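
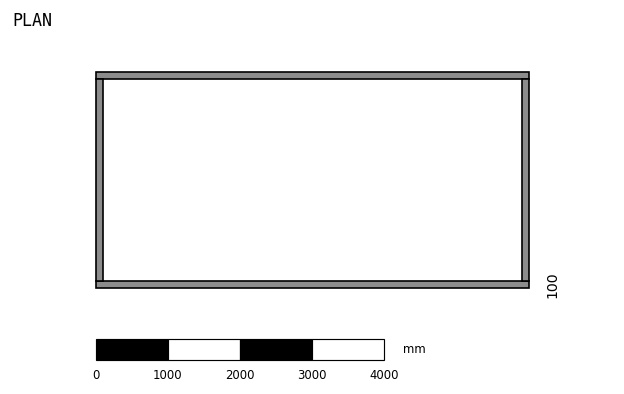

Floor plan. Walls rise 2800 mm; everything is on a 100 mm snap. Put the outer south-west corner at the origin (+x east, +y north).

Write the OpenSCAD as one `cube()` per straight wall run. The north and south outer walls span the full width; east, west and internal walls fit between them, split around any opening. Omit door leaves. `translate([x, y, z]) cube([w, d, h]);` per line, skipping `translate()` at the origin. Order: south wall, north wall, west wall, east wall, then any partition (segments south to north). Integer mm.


cube([6000, 100, 2800]);
translate([0, 2900, 0]) cube([6000, 100, 2800]);
translate([0, 100, 0]) cube([100, 2800, 2800]);
translate([5900, 100, 0]) cube([100, 2800, 2800]);


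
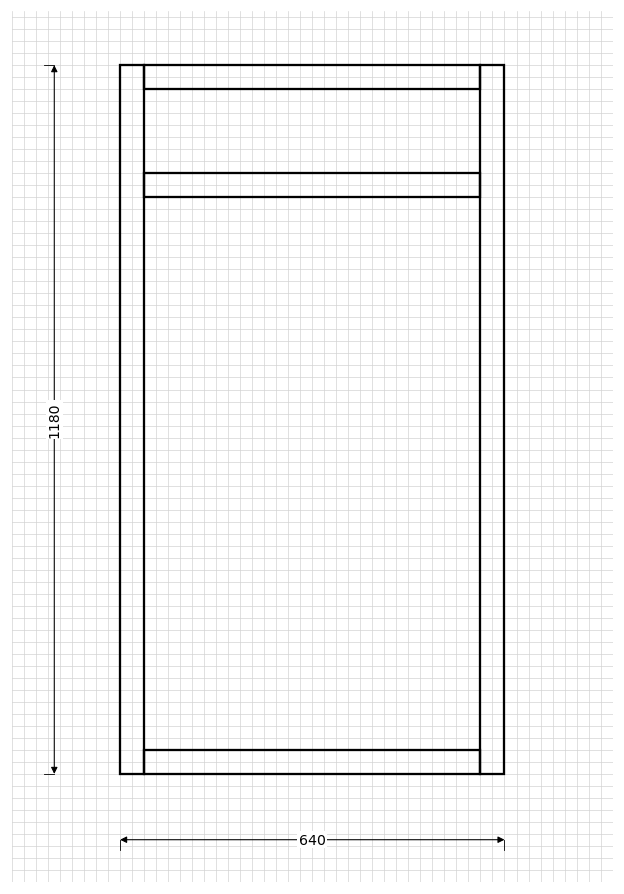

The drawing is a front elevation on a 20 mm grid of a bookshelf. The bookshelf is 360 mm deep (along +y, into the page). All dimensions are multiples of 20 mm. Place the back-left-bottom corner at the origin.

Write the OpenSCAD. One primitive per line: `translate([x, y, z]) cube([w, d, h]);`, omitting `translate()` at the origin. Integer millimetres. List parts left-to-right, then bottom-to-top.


cube([40, 360, 1180]);
translate([40, 0, 0]) cube([560, 360, 40]);
translate([40, 0, 960]) cube([560, 360, 40]);
translate([40, 0, 1140]) cube([560, 360, 40]);
translate([600, 0, 0]) cube([40, 360, 1180]);


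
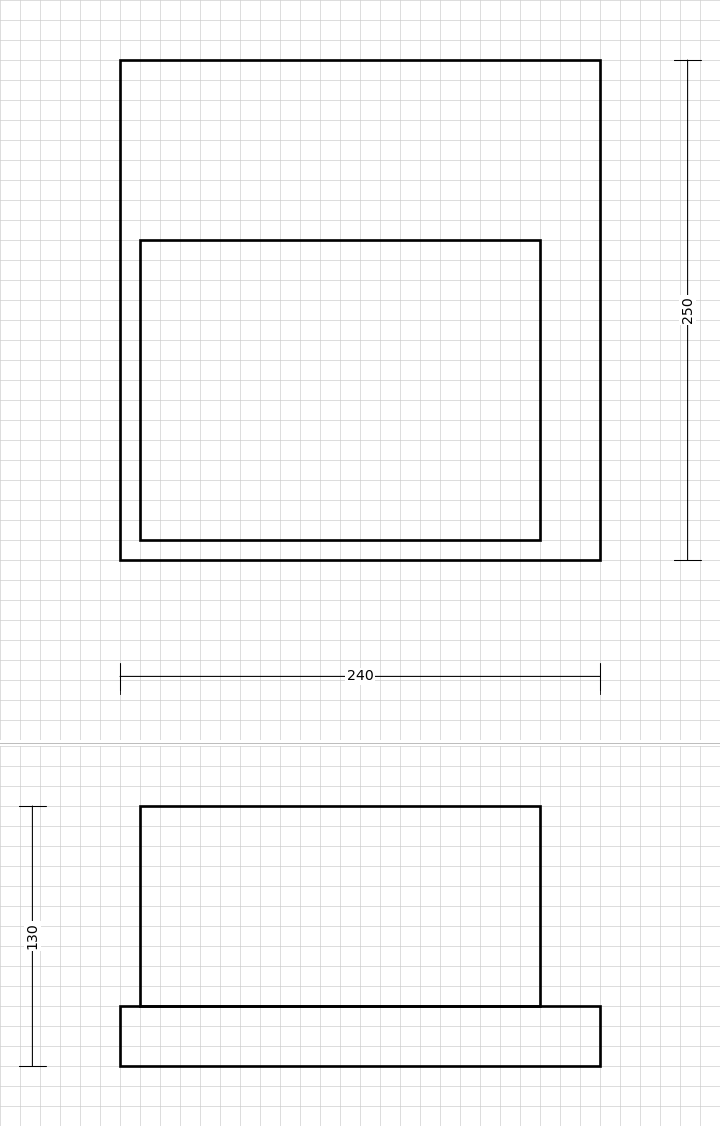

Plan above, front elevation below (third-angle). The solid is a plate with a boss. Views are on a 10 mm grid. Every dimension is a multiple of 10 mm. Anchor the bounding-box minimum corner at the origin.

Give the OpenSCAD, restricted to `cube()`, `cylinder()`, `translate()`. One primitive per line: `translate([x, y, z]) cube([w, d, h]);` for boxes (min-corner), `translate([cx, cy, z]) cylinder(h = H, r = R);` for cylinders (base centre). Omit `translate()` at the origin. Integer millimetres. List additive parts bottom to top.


cube([240, 250, 30]);
translate([10, 10, 30]) cube([200, 150, 100]);


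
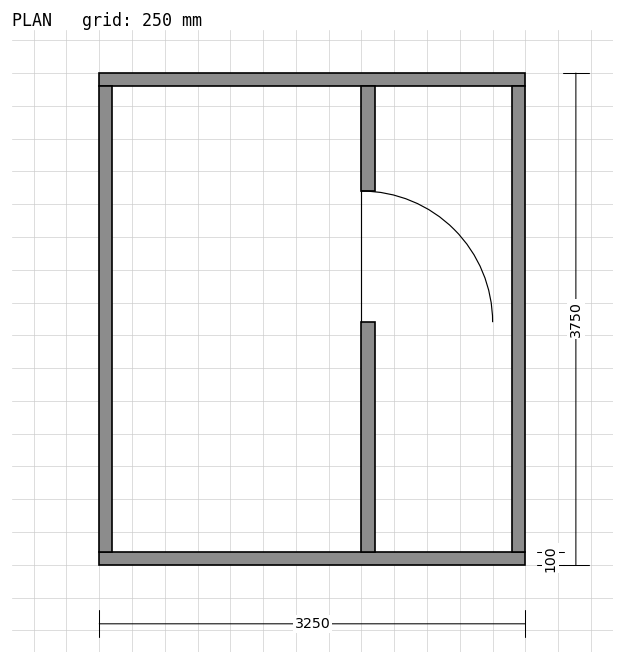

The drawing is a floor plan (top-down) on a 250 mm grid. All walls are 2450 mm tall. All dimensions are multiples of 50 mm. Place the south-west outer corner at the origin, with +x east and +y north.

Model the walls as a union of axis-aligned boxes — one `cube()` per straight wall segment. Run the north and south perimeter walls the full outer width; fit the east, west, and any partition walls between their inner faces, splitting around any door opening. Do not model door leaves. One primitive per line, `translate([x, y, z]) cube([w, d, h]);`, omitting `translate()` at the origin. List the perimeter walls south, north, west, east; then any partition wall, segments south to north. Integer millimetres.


cube([3250, 100, 2450]);
translate([0, 3650, 0]) cube([3250, 100, 2450]);
translate([0, 100, 0]) cube([100, 3550, 2450]);
translate([3150, 100, 0]) cube([100, 3550, 2450]);
translate([2000, 100, 0]) cube([100, 1750, 2450]);
translate([2000, 2850, 0]) cube([100, 800, 2450]);


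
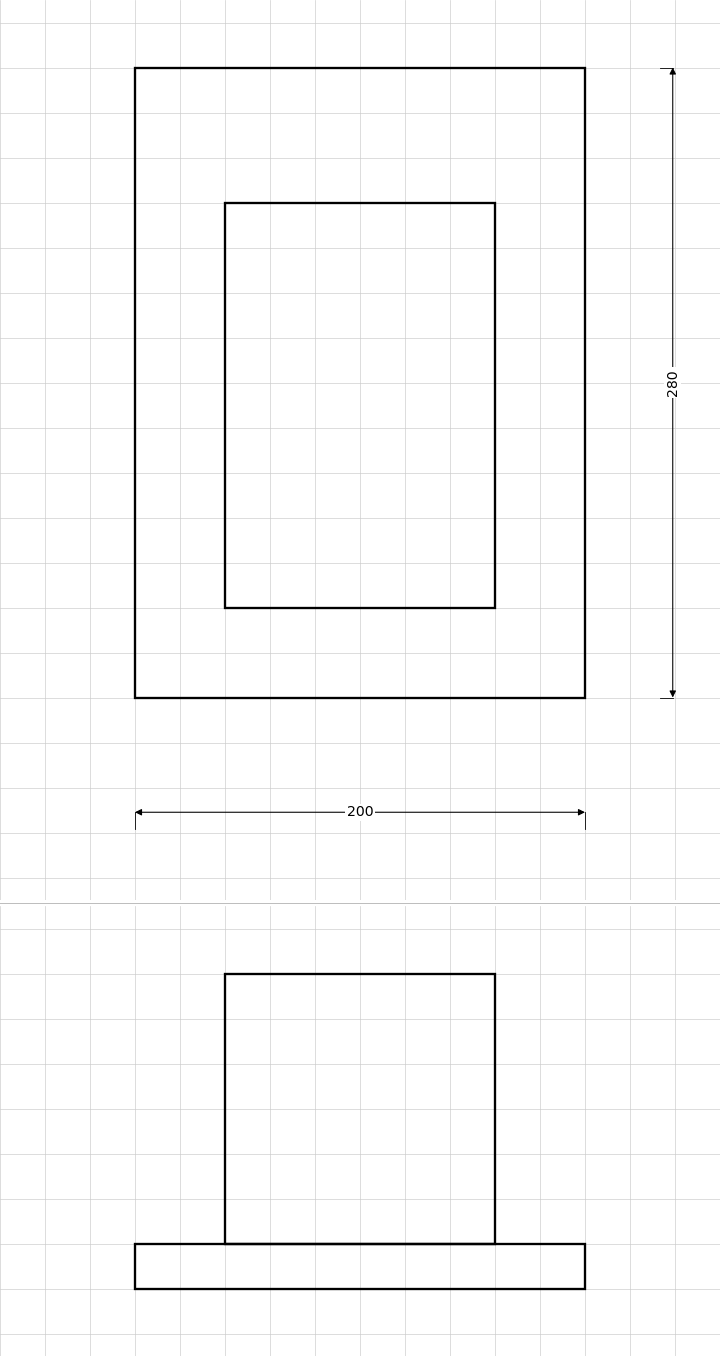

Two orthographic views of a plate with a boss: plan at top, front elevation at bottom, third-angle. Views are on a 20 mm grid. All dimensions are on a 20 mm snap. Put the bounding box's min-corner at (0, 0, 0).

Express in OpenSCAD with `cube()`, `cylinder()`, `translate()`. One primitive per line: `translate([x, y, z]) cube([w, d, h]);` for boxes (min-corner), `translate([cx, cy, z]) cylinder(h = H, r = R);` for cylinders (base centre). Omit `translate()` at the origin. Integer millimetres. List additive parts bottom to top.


cube([200, 280, 20]);
translate([40, 40, 20]) cube([120, 180, 120]);


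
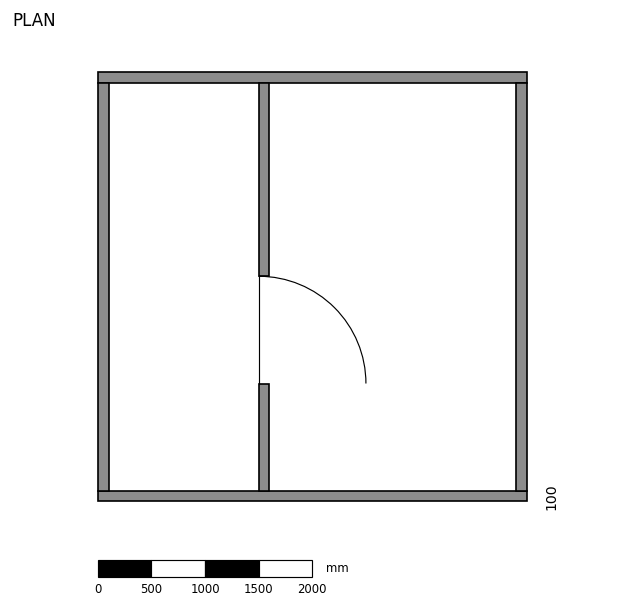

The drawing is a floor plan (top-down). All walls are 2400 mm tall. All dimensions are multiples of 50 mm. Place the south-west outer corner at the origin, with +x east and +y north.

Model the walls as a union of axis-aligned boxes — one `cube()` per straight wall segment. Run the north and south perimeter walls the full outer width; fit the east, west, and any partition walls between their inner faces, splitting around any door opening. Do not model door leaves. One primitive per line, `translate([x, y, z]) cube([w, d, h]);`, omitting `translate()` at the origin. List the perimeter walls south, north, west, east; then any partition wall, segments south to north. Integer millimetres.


cube([4000, 100, 2400]);
translate([0, 3900, 0]) cube([4000, 100, 2400]);
translate([0, 100, 0]) cube([100, 3800, 2400]);
translate([3900, 100, 0]) cube([100, 3800, 2400]);
translate([1500, 100, 0]) cube([100, 1000, 2400]);
translate([1500, 2100, 0]) cube([100, 1800, 2400]);


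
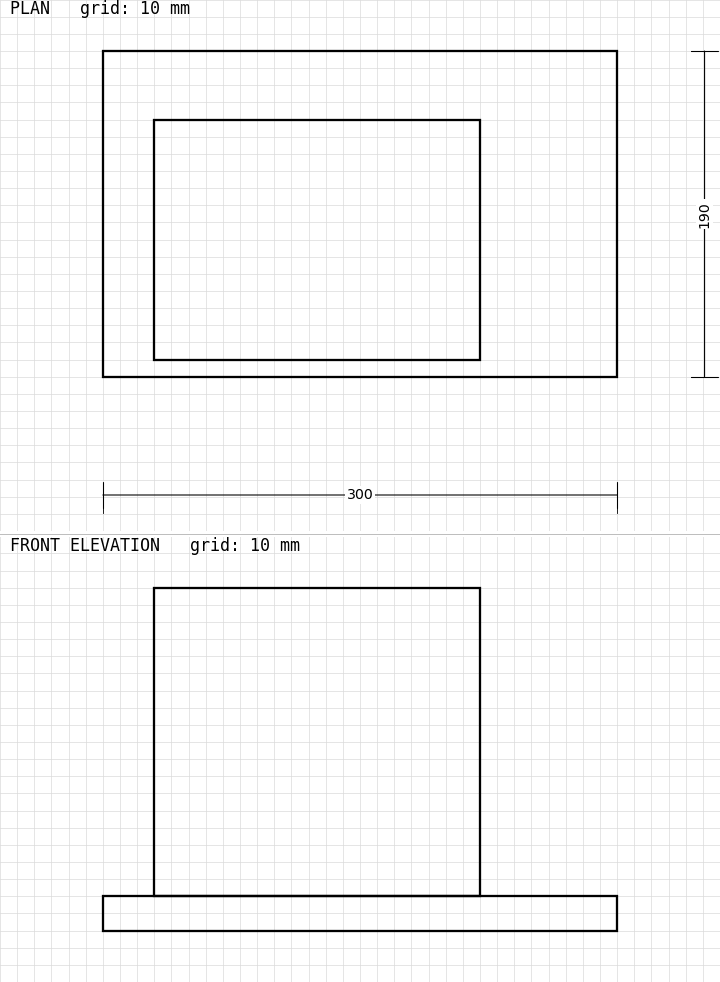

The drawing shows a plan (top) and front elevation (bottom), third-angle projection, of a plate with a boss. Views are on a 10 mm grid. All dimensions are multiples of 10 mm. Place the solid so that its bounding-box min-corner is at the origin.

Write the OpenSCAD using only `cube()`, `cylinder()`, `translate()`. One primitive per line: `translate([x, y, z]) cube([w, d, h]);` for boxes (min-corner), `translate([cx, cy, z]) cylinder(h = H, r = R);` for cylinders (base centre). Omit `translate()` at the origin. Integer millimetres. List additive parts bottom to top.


cube([300, 190, 20]);
translate([30, 10, 20]) cube([190, 140, 180]);


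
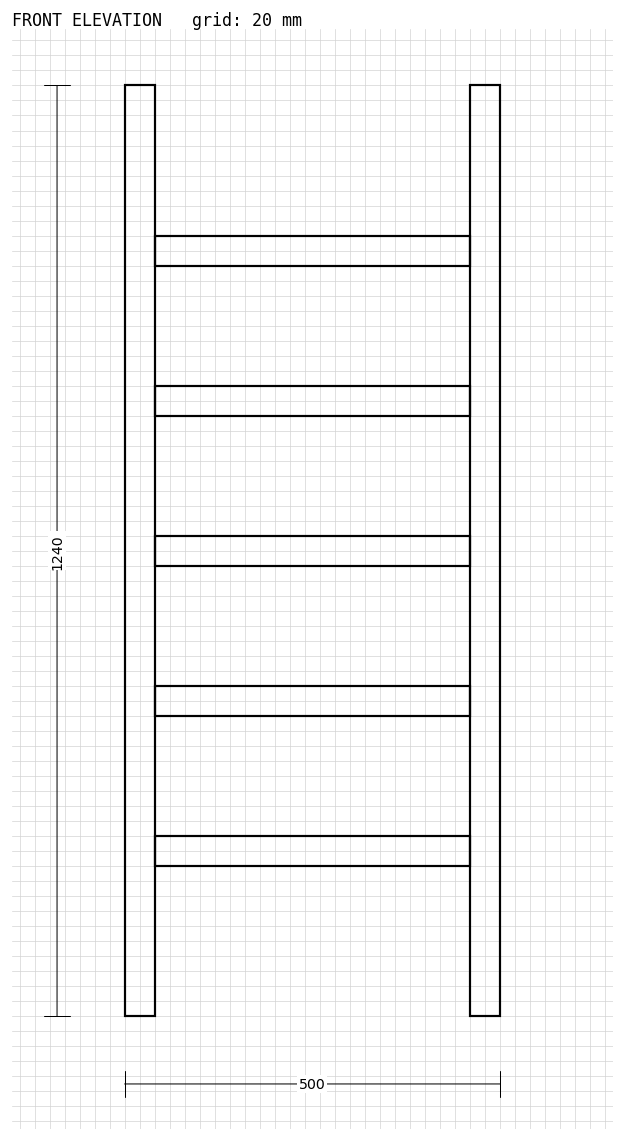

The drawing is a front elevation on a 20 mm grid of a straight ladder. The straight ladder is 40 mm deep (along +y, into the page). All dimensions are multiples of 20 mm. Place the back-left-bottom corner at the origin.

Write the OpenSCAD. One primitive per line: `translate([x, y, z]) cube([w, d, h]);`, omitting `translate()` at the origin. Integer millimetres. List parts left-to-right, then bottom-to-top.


cube([40, 40, 1240]);
translate([40, 0, 200]) cube([420, 40, 40]);
translate([40, 0, 400]) cube([420, 40, 40]);
translate([40, 0, 600]) cube([420, 40, 40]);
translate([40, 0, 800]) cube([420, 40, 40]);
translate([40, 0, 1000]) cube([420, 40, 40]);
translate([460, 0, 0]) cube([40, 40, 1240]);


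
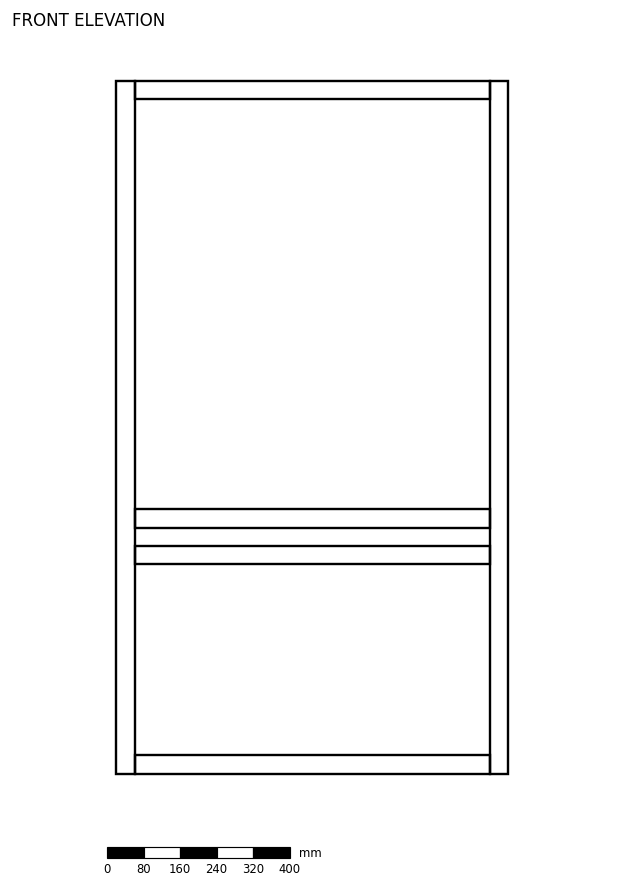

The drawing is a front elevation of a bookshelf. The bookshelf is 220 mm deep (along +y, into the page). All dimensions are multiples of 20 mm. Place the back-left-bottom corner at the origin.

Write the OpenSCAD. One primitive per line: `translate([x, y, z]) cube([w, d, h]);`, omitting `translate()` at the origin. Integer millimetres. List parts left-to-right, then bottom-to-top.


cube([40, 220, 1520]);
translate([40, 0, 0]) cube([780, 220, 40]);
translate([40, 0, 460]) cube([780, 220, 40]);
translate([40, 0, 540]) cube([780, 220, 40]);
translate([40, 0, 1480]) cube([780, 220, 40]);
translate([820, 0, 0]) cube([40, 220, 1520]);


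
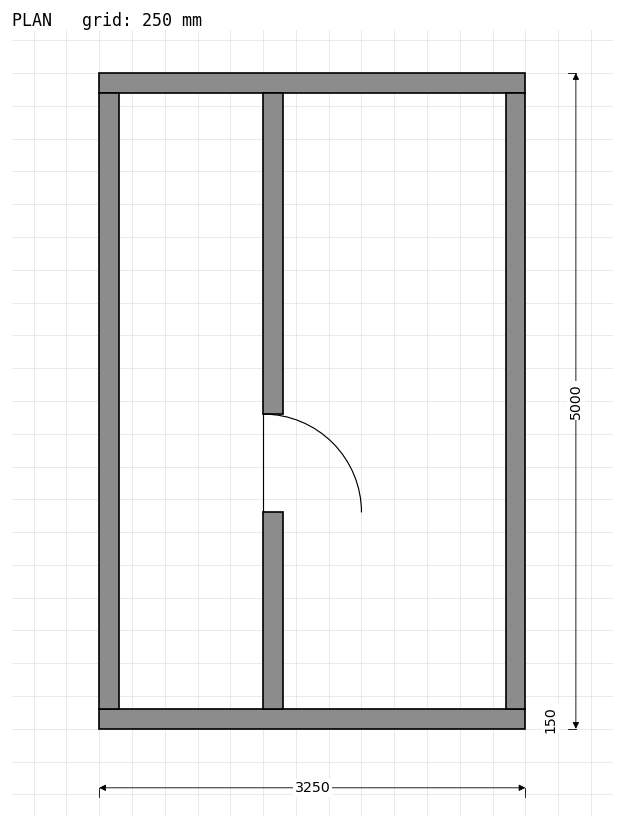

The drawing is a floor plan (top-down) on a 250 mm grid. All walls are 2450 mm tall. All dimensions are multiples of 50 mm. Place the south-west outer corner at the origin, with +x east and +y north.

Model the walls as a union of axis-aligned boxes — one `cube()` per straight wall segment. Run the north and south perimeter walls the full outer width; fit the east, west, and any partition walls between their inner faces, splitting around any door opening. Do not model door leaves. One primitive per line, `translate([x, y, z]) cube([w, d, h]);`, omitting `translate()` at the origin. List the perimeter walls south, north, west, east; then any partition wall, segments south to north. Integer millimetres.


cube([3250, 150, 2450]);
translate([0, 4850, 0]) cube([3250, 150, 2450]);
translate([0, 150, 0]) cube([150, 4700, 2450]);
translate([3100, 150, 0]) cube([150, 4700, 2450]);
translate([1250, 150, 0]) cube([150, 1500, 2450]);
translate([1250, 2400, 0]) cube([150, 2450, 2450]);


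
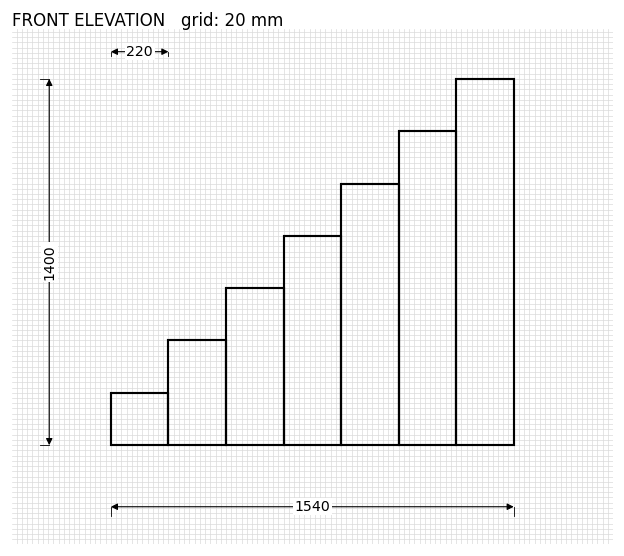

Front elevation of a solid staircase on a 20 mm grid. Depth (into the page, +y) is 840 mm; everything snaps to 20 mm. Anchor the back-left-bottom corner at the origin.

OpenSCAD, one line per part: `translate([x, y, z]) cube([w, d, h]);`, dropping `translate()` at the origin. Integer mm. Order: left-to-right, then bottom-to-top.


cube([220, 840, 200]);
translate([220, 0, 0]) cube([220, 840, 400]);
translate([440, 0, 0]) cube([220, 840, 600]);
translate([660, 0, 0]) cube([220, 840, 800]);
translate([880, 0, 0]) cube([220, 840, 1000]);
translate([1100, 0, 0]) cube([220, 840, 1200]);
translate([1320, 0, 0]) cube([220, 840, 1400]);


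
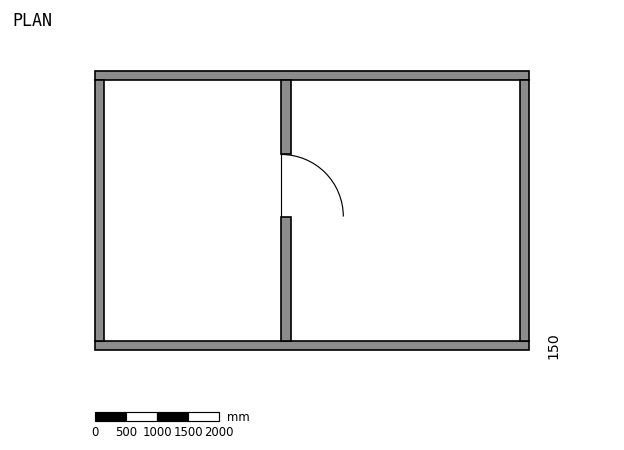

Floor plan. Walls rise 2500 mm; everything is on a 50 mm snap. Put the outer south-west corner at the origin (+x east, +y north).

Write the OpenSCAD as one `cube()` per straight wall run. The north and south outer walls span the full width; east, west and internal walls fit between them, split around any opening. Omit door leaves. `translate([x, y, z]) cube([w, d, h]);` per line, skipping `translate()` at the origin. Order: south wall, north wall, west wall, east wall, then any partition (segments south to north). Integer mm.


cube([7000, 150, 2500]);
translate([0, 4350, 0]) cube([7000, 150, 2500]);
translate([0, 150, 0]) cube([150, 4200, 2500]);
translate([6850, 150, 0]) cube([150, 4200, 2500]);
translate([3000, 150, 0]) cube([150, 2000, 2500]);
translate([3000, 3150, 0]) cube([150, 1200, 2500]);


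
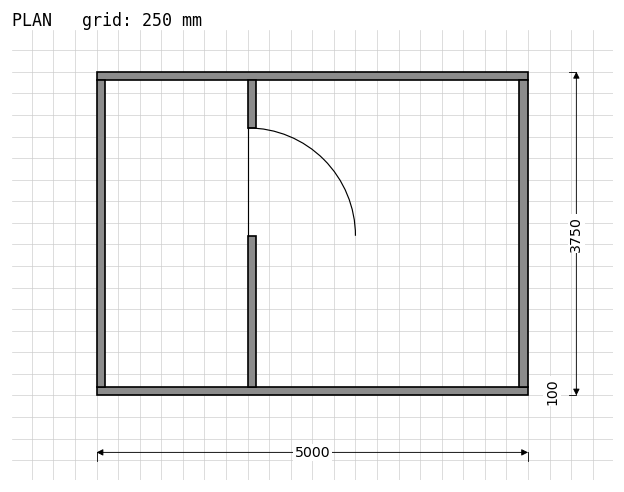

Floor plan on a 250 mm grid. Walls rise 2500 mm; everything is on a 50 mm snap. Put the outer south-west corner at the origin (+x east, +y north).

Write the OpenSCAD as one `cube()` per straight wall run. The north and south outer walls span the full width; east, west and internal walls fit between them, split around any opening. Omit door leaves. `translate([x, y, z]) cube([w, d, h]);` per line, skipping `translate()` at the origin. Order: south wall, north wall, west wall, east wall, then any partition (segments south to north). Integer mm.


cube([5000, 100, 2500]);
translate([0, 3650, 0]) cube([5000, 100, 2500]);
translate([0, 100, 0]) cube([100, 3550, 2500]);
translate([4900, 100, 0]) cube([100, 3550, 2500]);
translate([1750, 100, 0]) cube([100, 1750, 2500]);
translate([1750, 3100, 0]) cube([100, 550, 2500]);


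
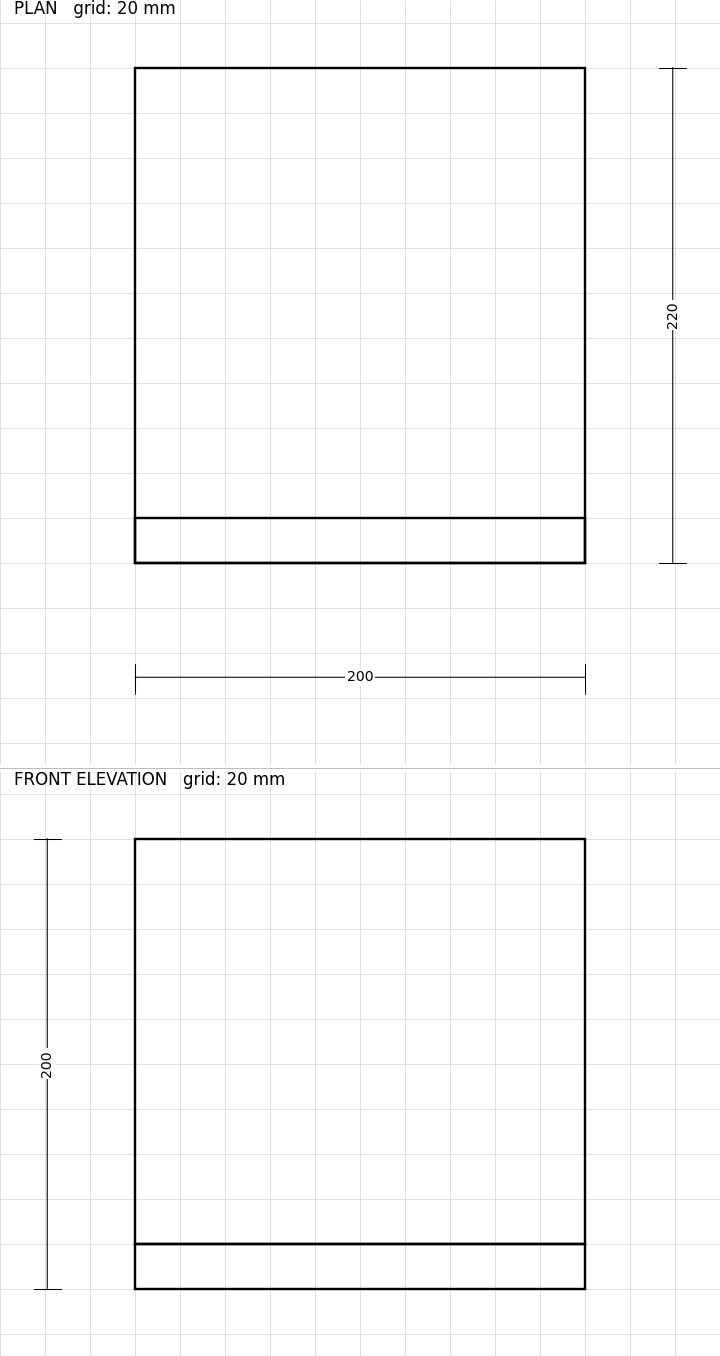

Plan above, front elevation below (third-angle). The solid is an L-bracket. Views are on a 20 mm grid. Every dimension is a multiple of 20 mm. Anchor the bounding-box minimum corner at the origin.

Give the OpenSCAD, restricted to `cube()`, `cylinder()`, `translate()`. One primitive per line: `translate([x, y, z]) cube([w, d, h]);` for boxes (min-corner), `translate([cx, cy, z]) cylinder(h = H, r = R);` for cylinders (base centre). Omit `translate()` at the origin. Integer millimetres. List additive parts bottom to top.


cube([200, 220, 20]);
translate([0, 0, 20]) cube([200, 20, 180]);


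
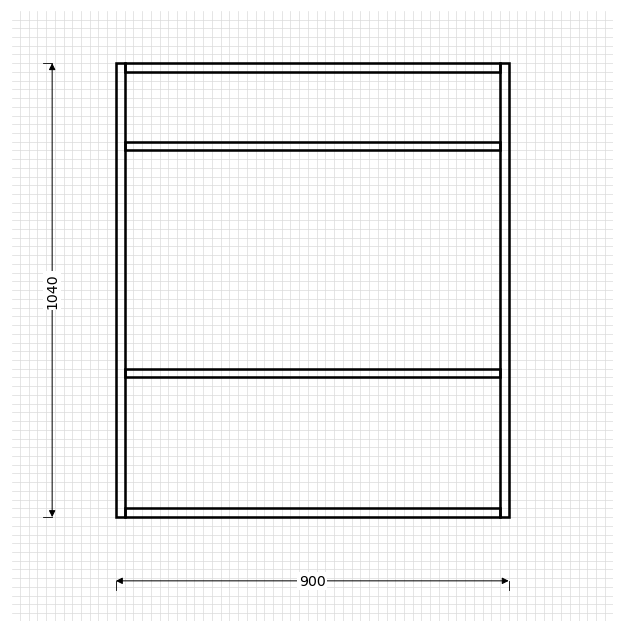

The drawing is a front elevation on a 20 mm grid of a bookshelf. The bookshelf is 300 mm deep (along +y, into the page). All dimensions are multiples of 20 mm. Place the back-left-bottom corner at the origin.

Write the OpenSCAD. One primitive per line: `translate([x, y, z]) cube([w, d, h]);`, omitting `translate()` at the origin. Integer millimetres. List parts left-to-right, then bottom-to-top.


cube([20, 300, 1040]);
translate([20, 0, 0]) cube([860, 300, 20]);
translate([20, 0, 320]) cube([860, 300, 20]);
translate([20, 0, 840]) cube([860, 300, 20]);
translate([20, 0, 1020]) cube([860, 300, 20]);
translate([880, 0, 0]) cube([20, 300, 1040]);


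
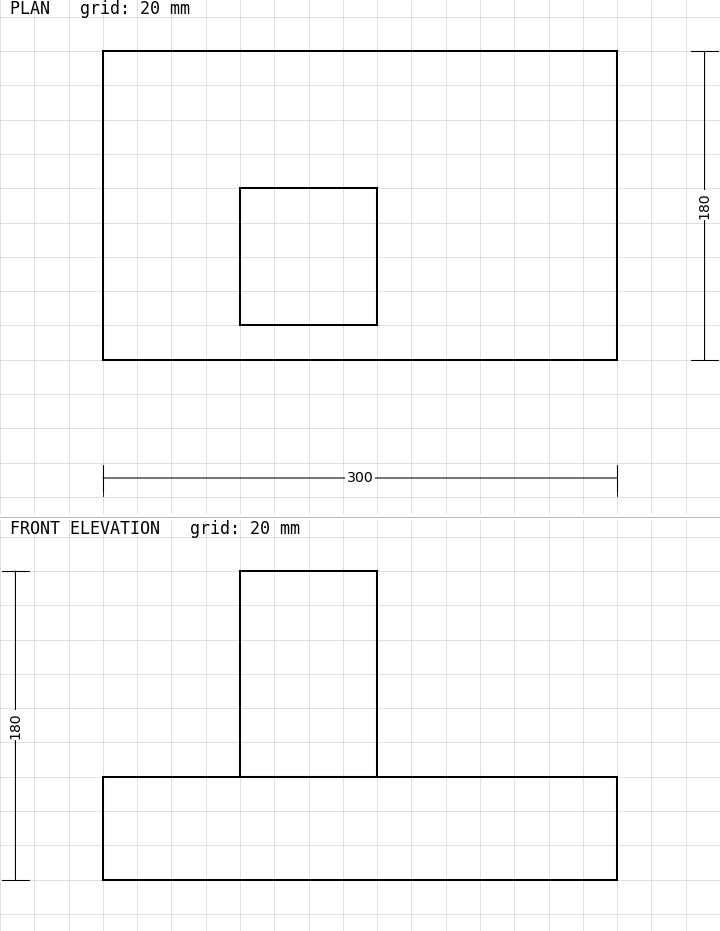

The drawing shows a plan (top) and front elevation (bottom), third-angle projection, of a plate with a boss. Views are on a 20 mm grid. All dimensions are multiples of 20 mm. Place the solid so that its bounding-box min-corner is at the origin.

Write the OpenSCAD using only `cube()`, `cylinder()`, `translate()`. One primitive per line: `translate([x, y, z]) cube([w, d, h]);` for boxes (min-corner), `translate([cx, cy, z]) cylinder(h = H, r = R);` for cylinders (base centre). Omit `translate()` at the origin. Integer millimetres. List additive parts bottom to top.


cube([300, 180, 60]);
translate([80, 20, 60]) cube([80, 80, 120]);


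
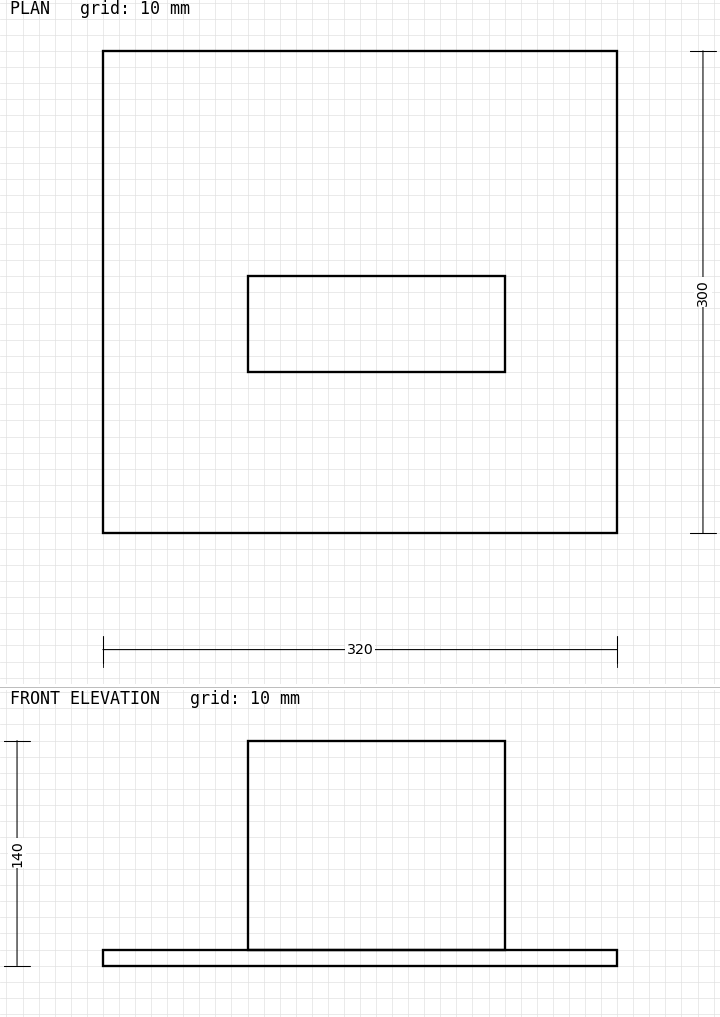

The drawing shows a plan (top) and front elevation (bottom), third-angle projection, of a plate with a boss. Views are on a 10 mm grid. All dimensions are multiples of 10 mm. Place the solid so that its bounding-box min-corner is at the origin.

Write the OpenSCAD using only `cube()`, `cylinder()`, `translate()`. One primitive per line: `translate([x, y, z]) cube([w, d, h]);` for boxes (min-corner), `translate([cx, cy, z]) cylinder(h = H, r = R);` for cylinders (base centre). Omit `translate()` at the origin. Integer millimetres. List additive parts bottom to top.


cube([320, 300, 10]);
translate([90, 100, 10]) cube([160, 60, 130]);


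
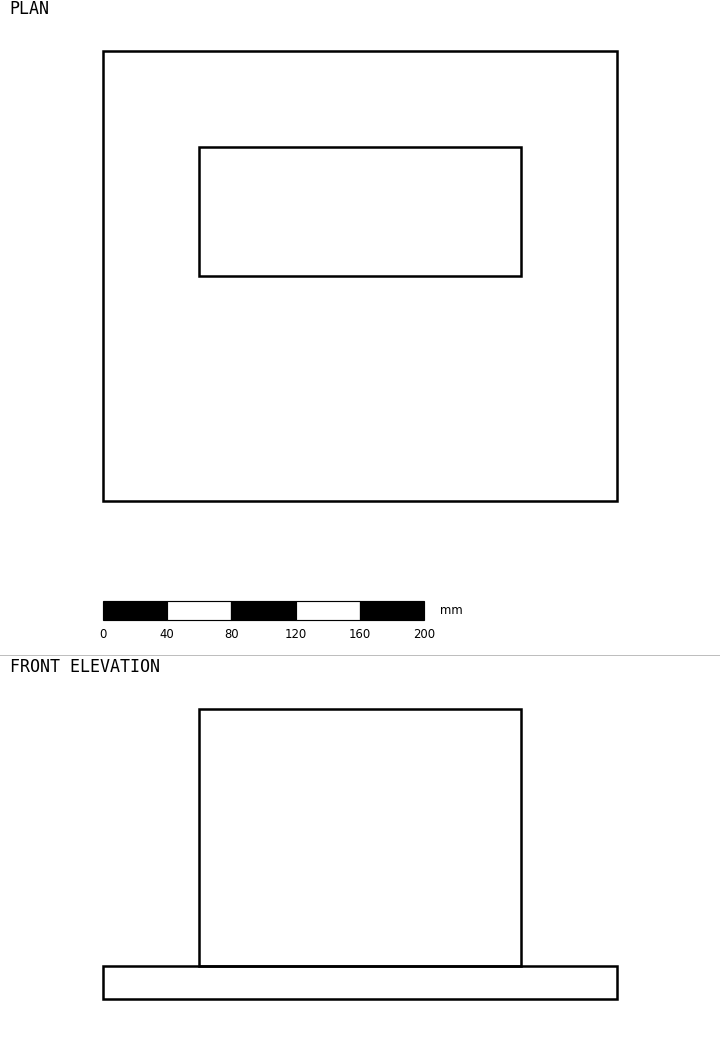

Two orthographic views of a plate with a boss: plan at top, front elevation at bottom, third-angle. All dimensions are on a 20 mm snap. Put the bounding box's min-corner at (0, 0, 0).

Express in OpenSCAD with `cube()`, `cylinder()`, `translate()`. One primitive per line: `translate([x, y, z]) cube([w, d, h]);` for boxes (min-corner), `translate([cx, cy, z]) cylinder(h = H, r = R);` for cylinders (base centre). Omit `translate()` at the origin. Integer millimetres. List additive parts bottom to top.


cube([320, 280, 20]);
translate([60, 140, 20]) cube([200, 80, 160]);


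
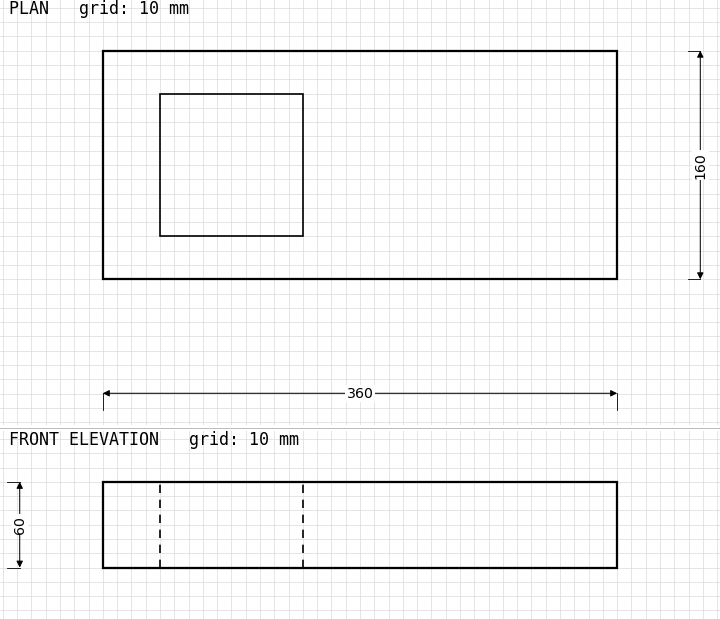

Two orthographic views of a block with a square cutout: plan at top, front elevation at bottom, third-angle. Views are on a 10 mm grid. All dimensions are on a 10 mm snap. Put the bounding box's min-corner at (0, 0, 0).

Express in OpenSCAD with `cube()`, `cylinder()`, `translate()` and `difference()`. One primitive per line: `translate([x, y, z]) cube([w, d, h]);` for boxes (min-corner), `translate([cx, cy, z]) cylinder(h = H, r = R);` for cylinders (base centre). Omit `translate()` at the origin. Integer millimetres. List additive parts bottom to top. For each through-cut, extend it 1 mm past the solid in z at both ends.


difference() {
  cube([360, 160, 60]);
  translate([40, 30, -1]) cube([100, 100, 62]);
}


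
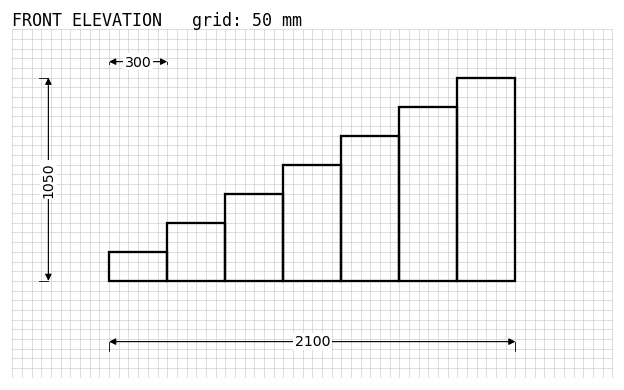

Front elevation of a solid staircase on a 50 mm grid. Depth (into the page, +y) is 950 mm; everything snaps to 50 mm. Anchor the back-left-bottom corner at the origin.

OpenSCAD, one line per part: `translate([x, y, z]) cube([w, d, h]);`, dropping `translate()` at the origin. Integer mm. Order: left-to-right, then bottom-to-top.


cube([300, 950, 150]);
translate([300, 0, 0]) cube([300, 950, 300]);
translate([600, 0, 0]) cube([300, 950, 450]);
translate([900, 0, 0]) cube([300, 950, 600]);
translate([1200, 0, 0]) cube([300, 950, 750]);
translate([1500, 0, 0]) cube([300, 950, 900]);
translate([1800, 0, 0]) cube([300, 950, 1050]);


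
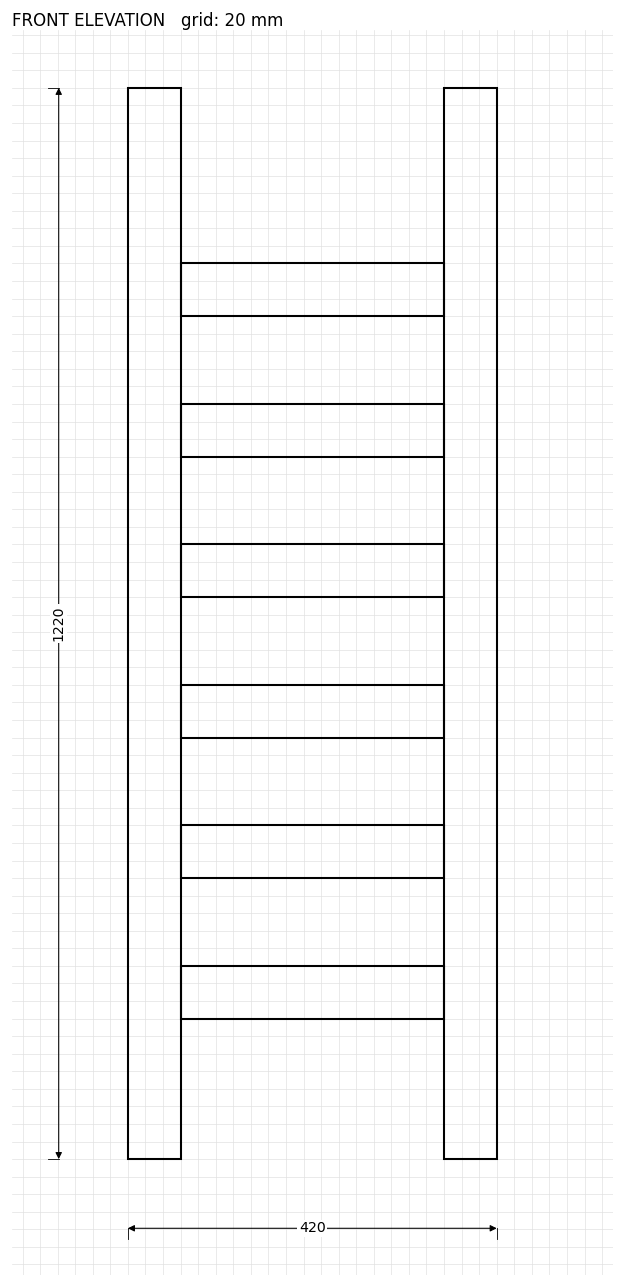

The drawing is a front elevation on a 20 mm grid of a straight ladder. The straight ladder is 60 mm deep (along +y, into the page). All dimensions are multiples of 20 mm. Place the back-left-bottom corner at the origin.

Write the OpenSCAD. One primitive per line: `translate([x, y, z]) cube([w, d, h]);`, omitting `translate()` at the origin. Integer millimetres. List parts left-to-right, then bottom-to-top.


cube([60, 60, 1220]);
translate([60, 0, 160]) cube([300, 60, 60]);
translate([60, 0, 320]) cube([300, 60, 60]);
translate([60, 0, 480]) cube([300, 60, 60]);
translate([60, 0, 640]) cube([300, 60, 60]);
translate([60, 0, 800]) cube([300, 60, 60]);
translate([60, 0, 960]) cube([300, 60, 60]);
translate([360, 0, 0]) cube([60, 60, 1220]);


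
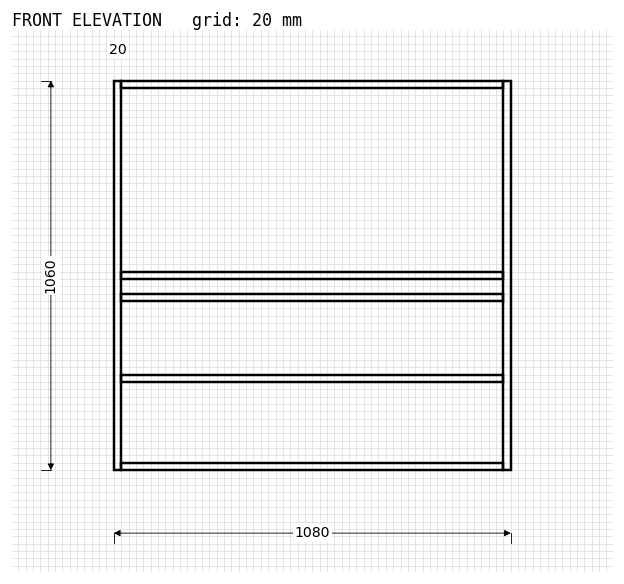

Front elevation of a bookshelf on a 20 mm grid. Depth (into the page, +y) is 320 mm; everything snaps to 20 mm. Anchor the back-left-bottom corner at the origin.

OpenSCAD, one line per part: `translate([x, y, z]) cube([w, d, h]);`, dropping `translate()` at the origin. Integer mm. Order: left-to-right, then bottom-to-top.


cube([20, 320, 1060]);
translate([20, 0, 0]) cube([1040, 320, 20]);
translate([20, 0, 240]) cube([1040, 320, 20]);
translate([20, 0, 460]) cube([1040, 320, 20]);
translate([20, 0, 520]) cube([1040, 320, 20]);
translate([20, 0, 1040]) cube([1040, 320, 20]);
translate([1060, 0, 0]) cube([20, 320, 1060]);


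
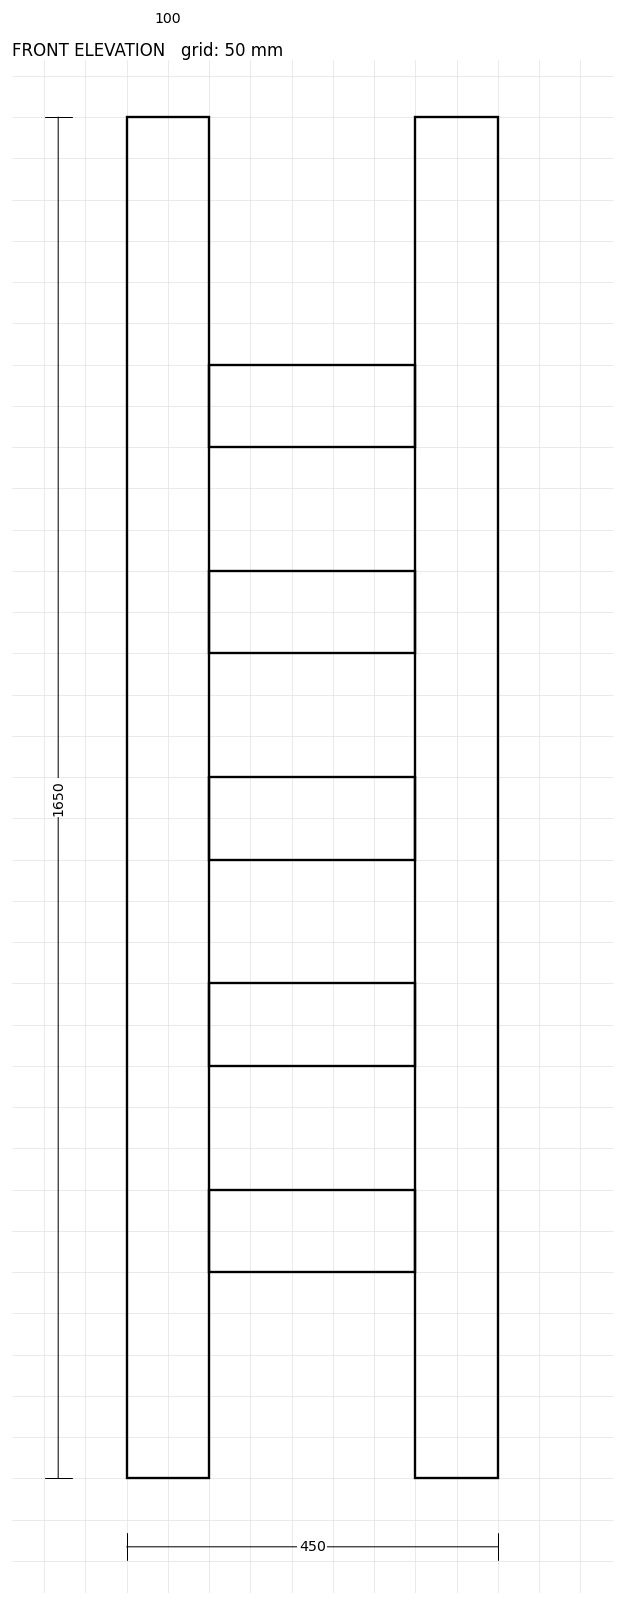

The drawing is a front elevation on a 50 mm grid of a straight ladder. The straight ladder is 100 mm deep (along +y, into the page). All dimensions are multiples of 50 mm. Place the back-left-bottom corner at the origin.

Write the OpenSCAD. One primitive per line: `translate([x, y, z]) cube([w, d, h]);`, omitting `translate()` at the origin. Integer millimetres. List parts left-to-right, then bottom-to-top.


cube([100, 100, 1650]);
translate([100, 0, 250]) cube([250, 100, 100]);
translate([100, 0, 500]) cube([250, 100, 100]);
translate([100, 0, 750]) cube([250, 100, 100]);
translate([100, 0, 1000]) cube([250, 100, 100]);
translate([100, 0, 1250]) cube([250, 100, 100]);
translate([350, 0, 0]) cube([100, 100, 1650]);


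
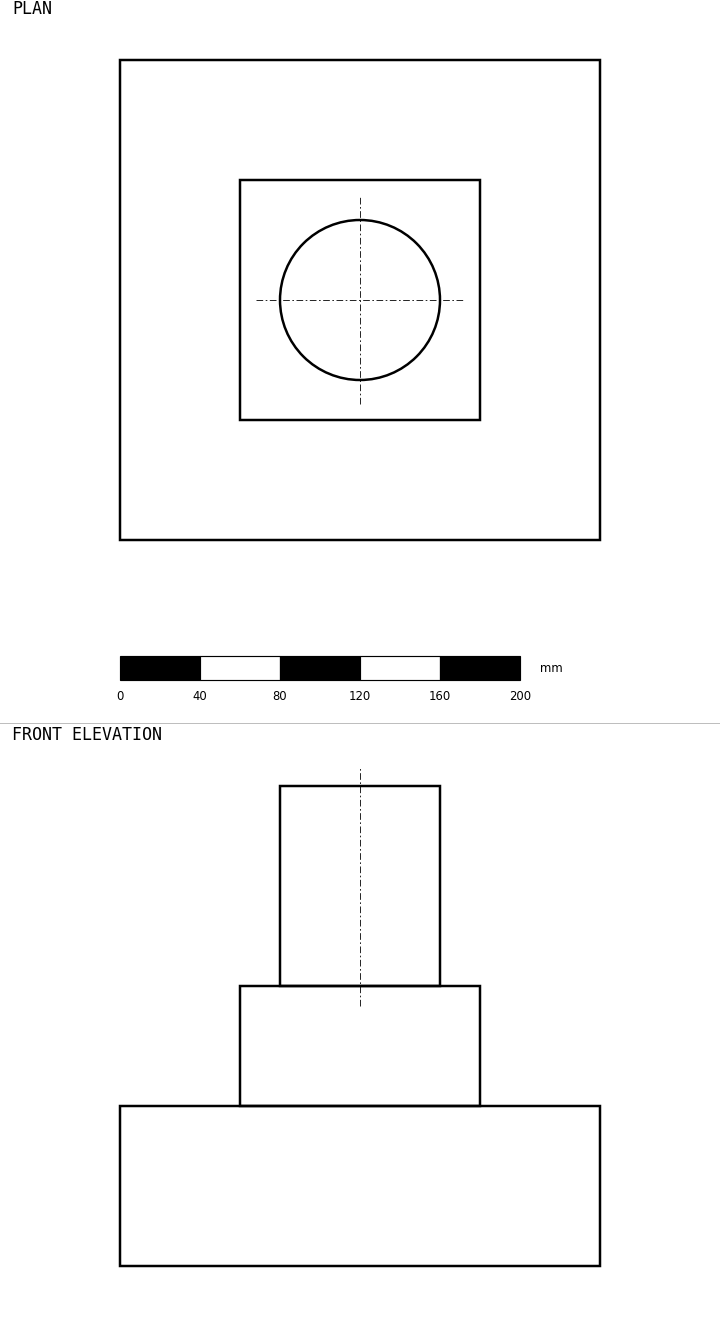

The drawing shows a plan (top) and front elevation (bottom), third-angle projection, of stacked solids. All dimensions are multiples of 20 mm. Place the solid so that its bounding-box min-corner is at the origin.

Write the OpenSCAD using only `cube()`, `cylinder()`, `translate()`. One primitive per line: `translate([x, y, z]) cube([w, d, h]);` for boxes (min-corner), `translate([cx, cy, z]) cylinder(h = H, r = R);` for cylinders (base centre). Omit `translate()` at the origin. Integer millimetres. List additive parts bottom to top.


cube([240, 240, 80]);
translate([60, 60, 80]) cube([120, 120, 60]);
translate([120, 120, 140]) cylinder(h = 100, r = 40);


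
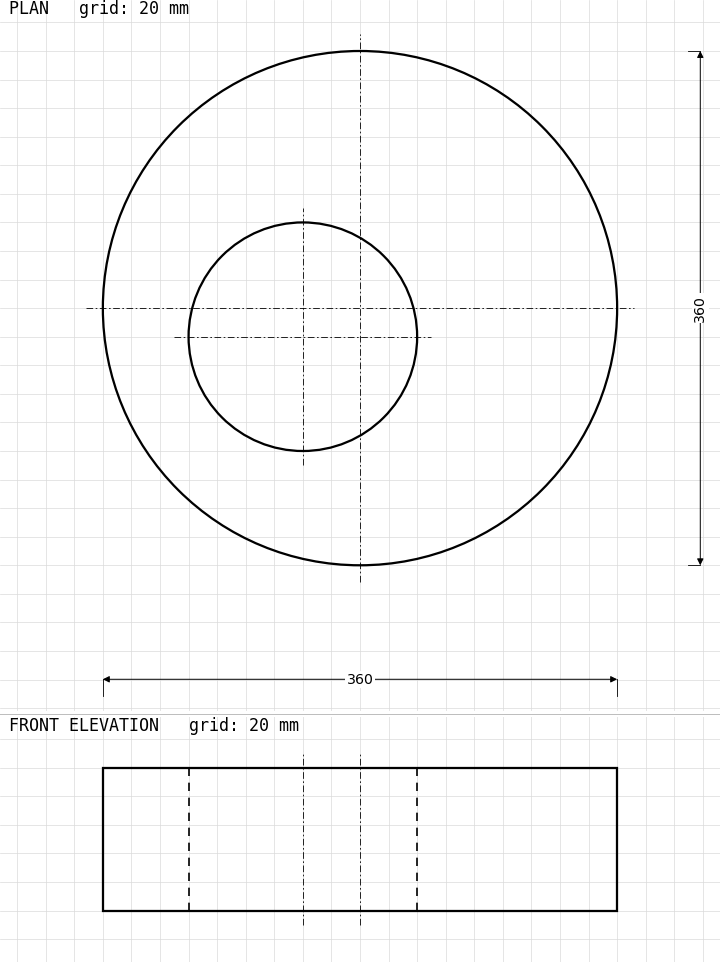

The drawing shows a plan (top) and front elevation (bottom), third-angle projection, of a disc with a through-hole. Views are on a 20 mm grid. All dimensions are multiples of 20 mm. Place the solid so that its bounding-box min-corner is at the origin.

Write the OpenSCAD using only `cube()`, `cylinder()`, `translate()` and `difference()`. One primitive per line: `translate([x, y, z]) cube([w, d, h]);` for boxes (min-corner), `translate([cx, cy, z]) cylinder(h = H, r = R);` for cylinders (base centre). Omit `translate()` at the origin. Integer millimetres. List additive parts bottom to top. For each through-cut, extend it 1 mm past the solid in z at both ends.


difference() {
  translate([180, 180, 0]) cylinder(h = 100, r = 180);
  translate([140, 160, -1]) cylinder(h = 102, r = 80);
}


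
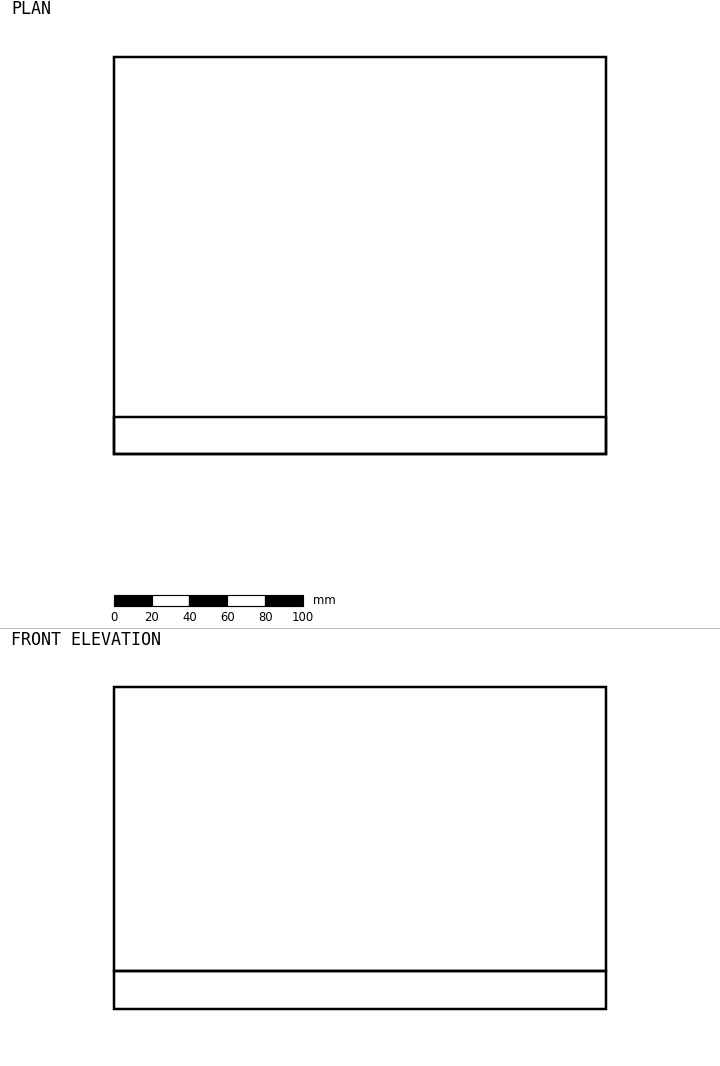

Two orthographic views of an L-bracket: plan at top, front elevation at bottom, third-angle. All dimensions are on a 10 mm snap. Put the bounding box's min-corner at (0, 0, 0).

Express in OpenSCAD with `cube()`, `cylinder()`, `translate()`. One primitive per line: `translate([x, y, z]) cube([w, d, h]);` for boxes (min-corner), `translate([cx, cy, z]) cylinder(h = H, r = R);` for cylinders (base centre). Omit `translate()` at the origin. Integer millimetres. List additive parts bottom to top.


cube([260, 210, 20]);
translate([0, 0, 20]) cube([260, 20, 150]);


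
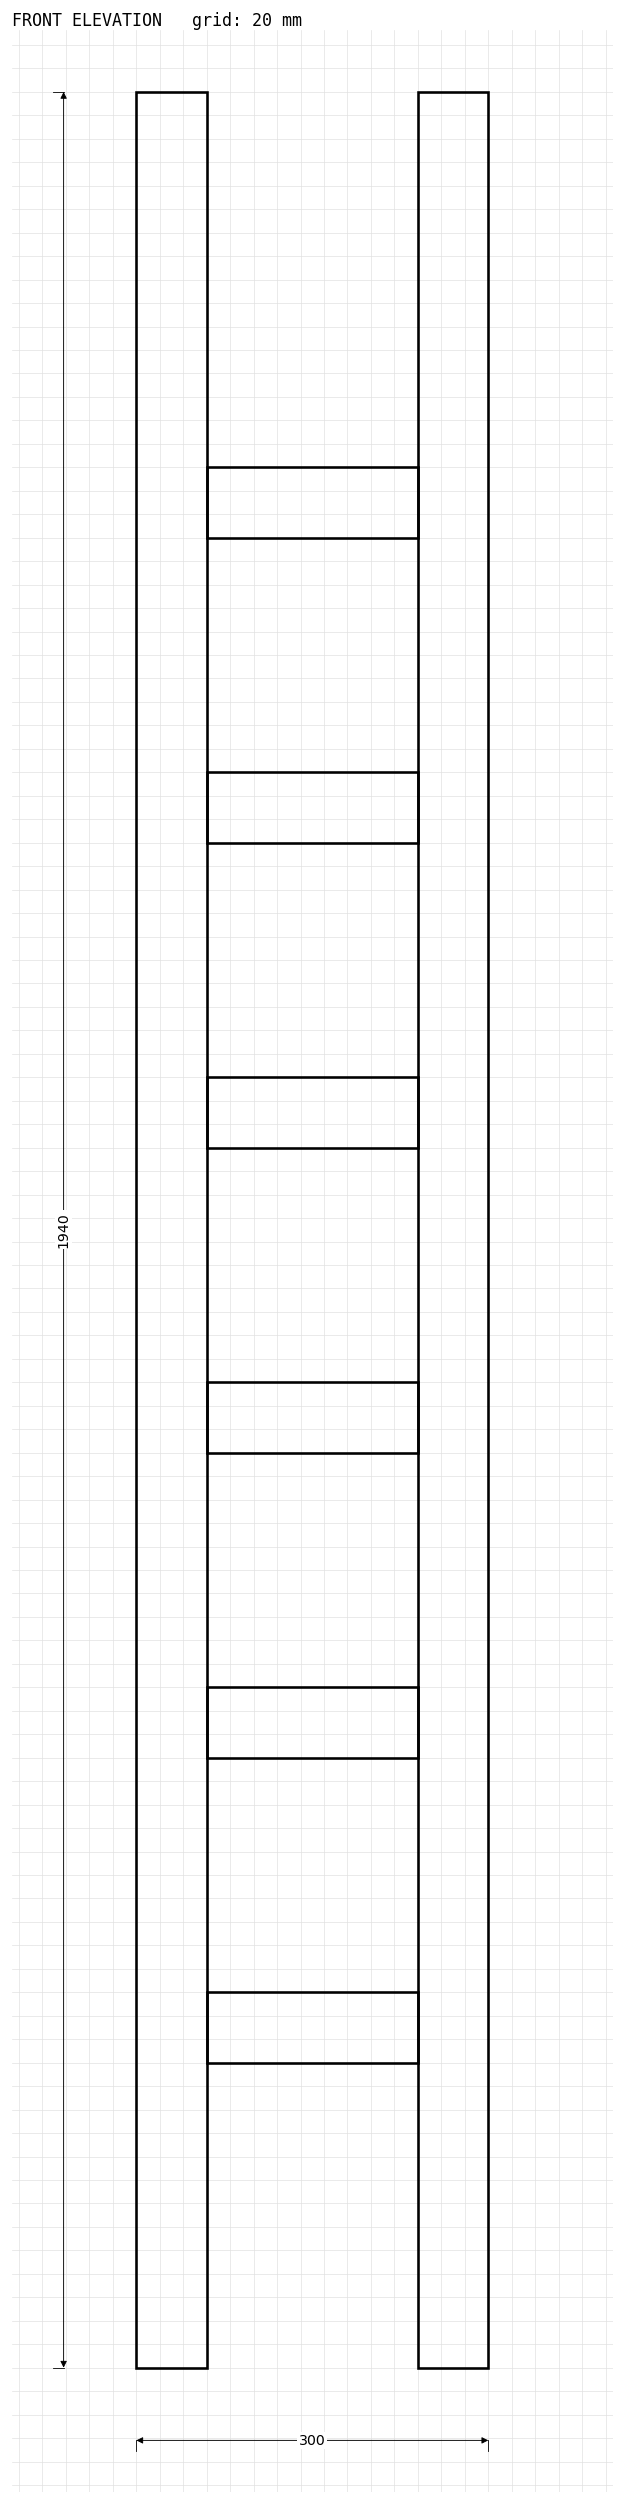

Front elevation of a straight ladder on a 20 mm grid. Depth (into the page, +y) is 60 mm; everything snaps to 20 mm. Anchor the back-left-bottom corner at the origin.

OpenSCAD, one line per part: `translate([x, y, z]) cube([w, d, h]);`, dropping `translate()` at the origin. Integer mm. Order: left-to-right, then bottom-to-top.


cube([60, 60, 1940]);
translate([60, 0, 260]) cube([180, 60, 60]);
translate([60, 0, 520]) cube([180, 60, 60]);
translate([60, 0, 780]) cube([180, 60, 60]);
translate([60, 0, 1040]) cube([180, 60, 60]);
translate([60, 0, 1300]) cube([180, 60, 60]);
translate([60, 0, 1560]) cube([180, 60, 60]);
translate([240, 0, 0]) cube([60, 60, 1940]);


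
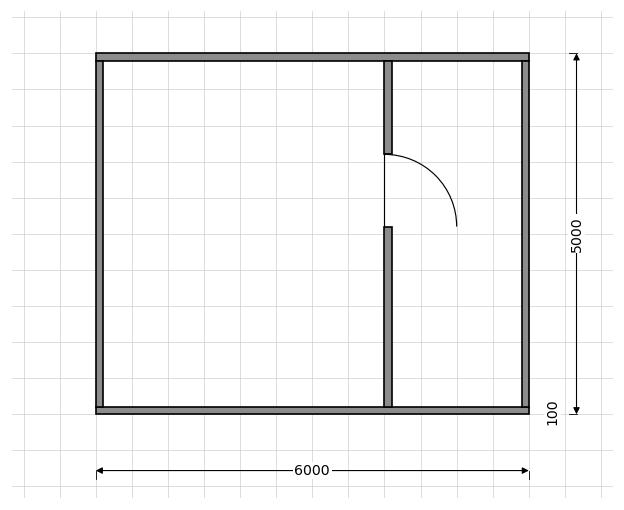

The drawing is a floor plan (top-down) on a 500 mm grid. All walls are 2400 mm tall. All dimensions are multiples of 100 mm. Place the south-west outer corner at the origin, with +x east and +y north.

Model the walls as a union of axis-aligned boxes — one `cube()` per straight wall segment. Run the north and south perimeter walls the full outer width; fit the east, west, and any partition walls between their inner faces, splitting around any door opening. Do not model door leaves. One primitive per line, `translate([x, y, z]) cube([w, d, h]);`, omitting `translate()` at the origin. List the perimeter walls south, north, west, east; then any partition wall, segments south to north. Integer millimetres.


cube([6000, 100, 2400]);
translate([0, 4900, 0]) cube([6000, 100, 2400]);
translate([0, 100, 0]) cube([100, 4800, 2400]);
translate([5900, 100, 0]) cube([100, 4800, 2400]);
translate([4000, 100, 0]) cube([100, 2500, 2400]);
translate([4000, 3600, 0]) cube([100, 1300, 2400]);


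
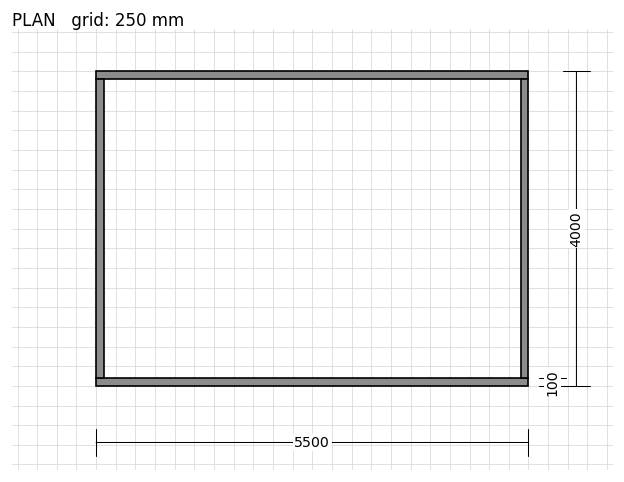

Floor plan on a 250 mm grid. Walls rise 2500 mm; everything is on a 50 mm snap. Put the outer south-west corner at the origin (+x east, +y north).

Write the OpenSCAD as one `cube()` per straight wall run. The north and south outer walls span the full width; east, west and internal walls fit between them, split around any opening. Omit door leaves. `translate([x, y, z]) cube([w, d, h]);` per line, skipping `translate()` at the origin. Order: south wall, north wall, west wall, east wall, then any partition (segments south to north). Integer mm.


cube([5500, 100, 2500]);
translate([0, 3900, 0]) cube([5500, 100, 2500]);
translate([0, 100, 0]) cube([100, 3800, 2500]);
translate([5400, 100, 0]) cube([100, 3800, 2500]);


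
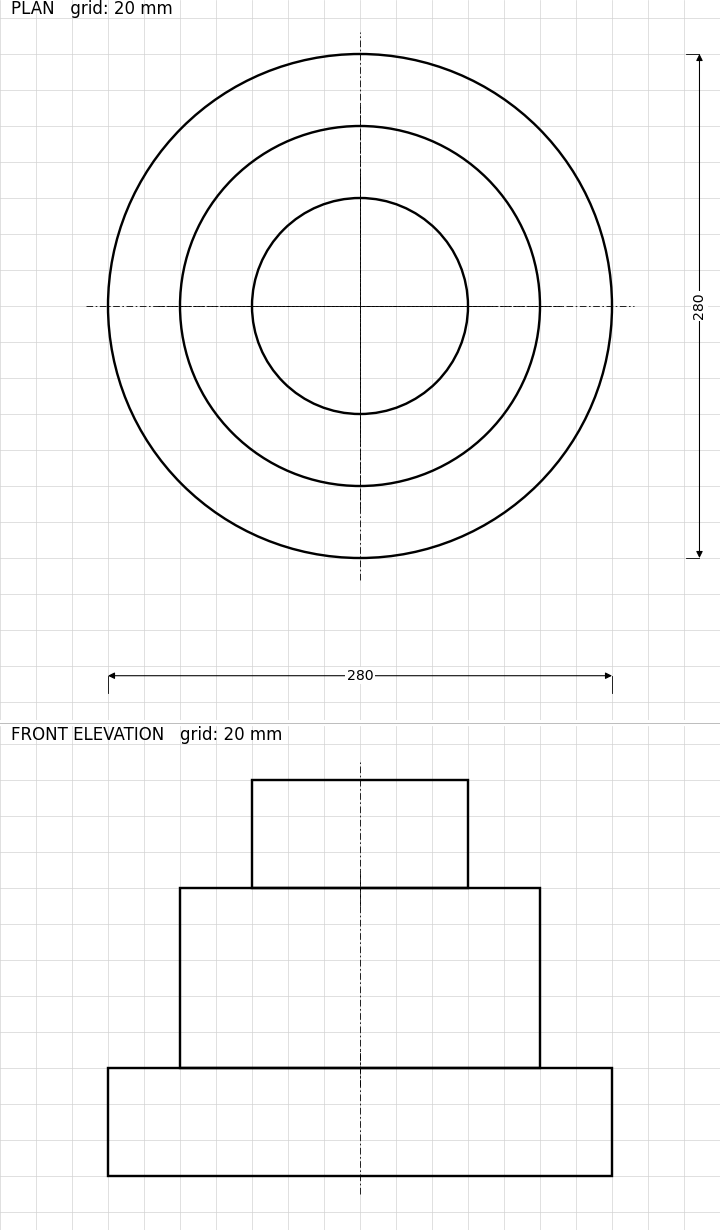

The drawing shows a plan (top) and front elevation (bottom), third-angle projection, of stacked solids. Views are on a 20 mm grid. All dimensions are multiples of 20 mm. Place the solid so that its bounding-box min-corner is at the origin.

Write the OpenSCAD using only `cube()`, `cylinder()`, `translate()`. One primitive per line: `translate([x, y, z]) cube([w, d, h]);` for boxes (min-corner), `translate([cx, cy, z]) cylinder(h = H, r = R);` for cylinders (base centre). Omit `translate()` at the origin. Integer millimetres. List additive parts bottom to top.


translate([140, 140, 0]) cylinder(h = 60, r = 140);
translate([140, 140, 60]) cylinder(h = 100, r = 100);
translate([140, 140, 160]) cylinder(h = 60, r = 60);


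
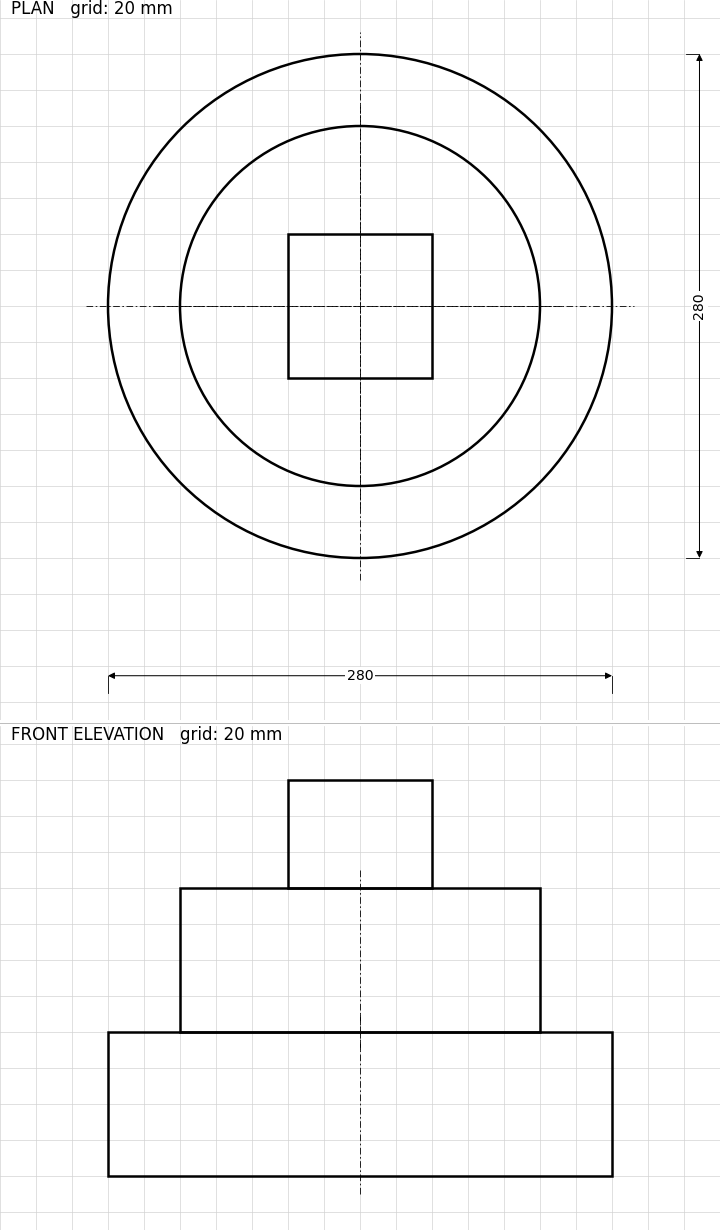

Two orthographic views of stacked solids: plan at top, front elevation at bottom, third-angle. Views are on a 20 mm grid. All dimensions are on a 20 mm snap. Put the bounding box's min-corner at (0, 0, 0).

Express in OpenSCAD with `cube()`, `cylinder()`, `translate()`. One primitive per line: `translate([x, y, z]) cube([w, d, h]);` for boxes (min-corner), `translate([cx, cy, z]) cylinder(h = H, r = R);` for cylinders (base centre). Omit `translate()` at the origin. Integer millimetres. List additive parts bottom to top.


translate([140, 140, 0]) cylinder(h = 80, r = 140);
translate([140, 140, 80]) cylinder(h = 80, r = 100);
translate([100, 100, 160]) cube([80, 80, 60]);


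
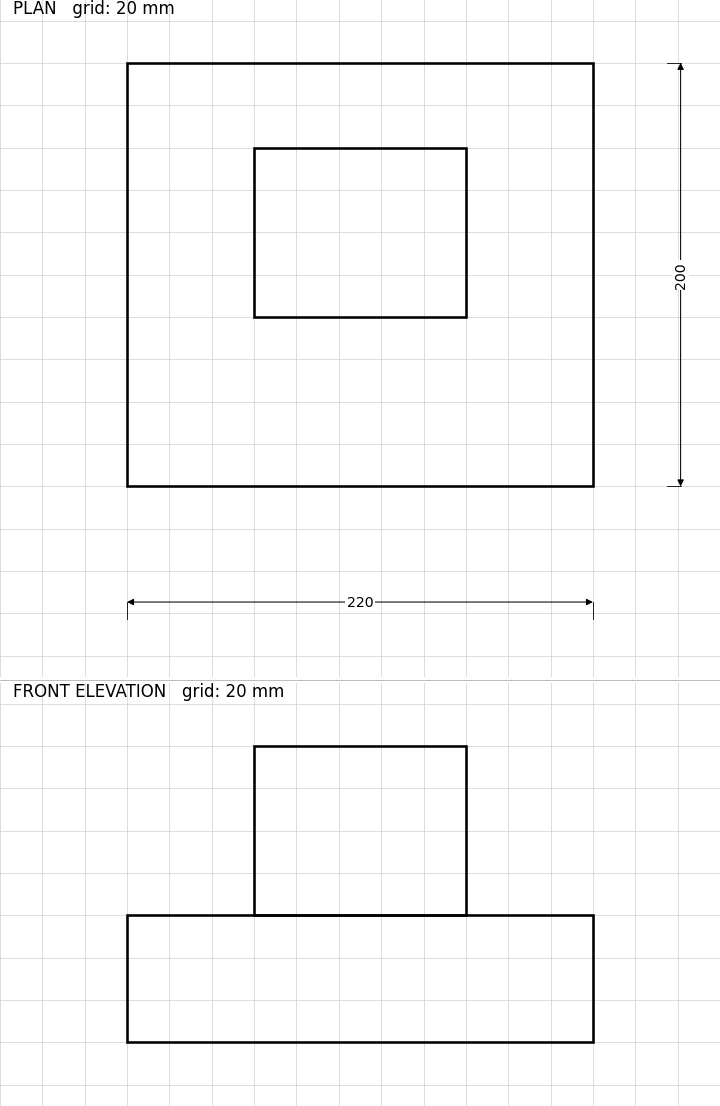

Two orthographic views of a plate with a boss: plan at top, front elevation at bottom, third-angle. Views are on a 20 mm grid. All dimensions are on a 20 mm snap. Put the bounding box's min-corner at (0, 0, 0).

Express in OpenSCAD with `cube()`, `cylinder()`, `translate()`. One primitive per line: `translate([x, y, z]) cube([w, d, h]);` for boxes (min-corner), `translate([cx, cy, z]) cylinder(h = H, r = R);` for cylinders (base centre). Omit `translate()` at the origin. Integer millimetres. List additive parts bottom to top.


cube([220, 200, 60]);
translate([60, 80, 60]) cube([100, 80, 80]);


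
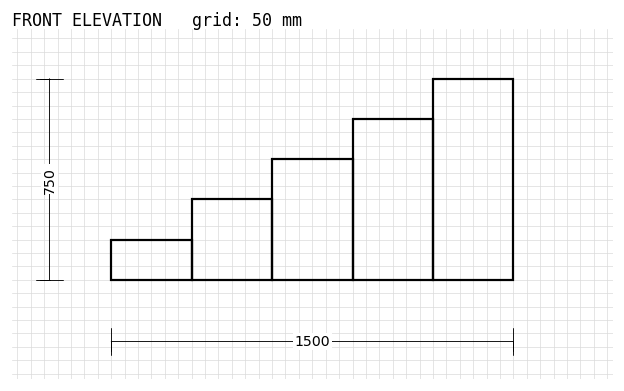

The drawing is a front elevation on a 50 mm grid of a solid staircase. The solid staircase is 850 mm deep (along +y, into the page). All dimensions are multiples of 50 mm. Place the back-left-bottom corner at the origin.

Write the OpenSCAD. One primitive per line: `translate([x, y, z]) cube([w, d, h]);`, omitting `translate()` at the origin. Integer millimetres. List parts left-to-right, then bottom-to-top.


cube([300, 850, 150]);
translate([300, 0, 0]) cube([300, 850, 300]);
translate([600, 0, 0]) cube([300, 850, 450]);
translate([900, 0, 0]) cube([300, 850, 600]);
translate([1200, 0, 0]) cube([300, 850, 750]);


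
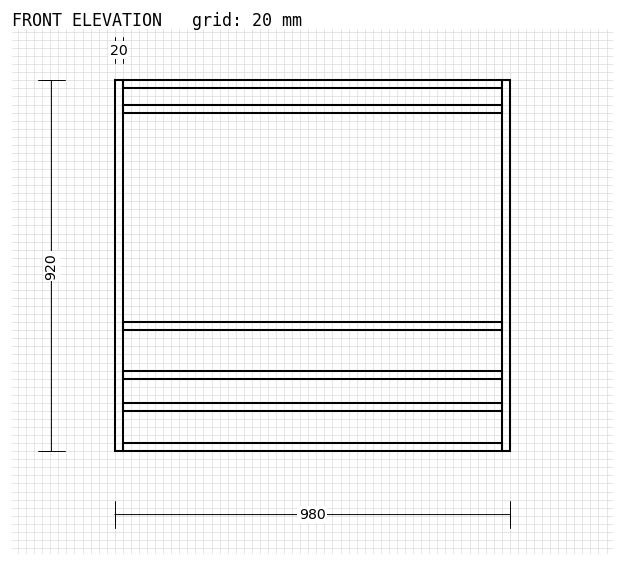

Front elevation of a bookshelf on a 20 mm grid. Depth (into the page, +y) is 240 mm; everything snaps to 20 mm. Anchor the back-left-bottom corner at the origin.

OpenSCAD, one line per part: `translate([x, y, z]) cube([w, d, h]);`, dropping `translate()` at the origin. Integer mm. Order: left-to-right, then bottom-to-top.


cube([20, 240, 920]);
translate([20, 0, 0]) cube([940, 240, 20]);
translate([20, 0, 100]) cube([940, 240, 20]);
translate([20, 0, 180]) cube([940, 240, 20]);
translate([20, 0, 300]) cube([940, 240, 20]);
translate([20, 0, 840]) cube([940, 240, 20]);
translate([20, 0, 900]) cube([940, 240, 20]);
translate([960, 0, 0]) cube([20, 240, 920]);


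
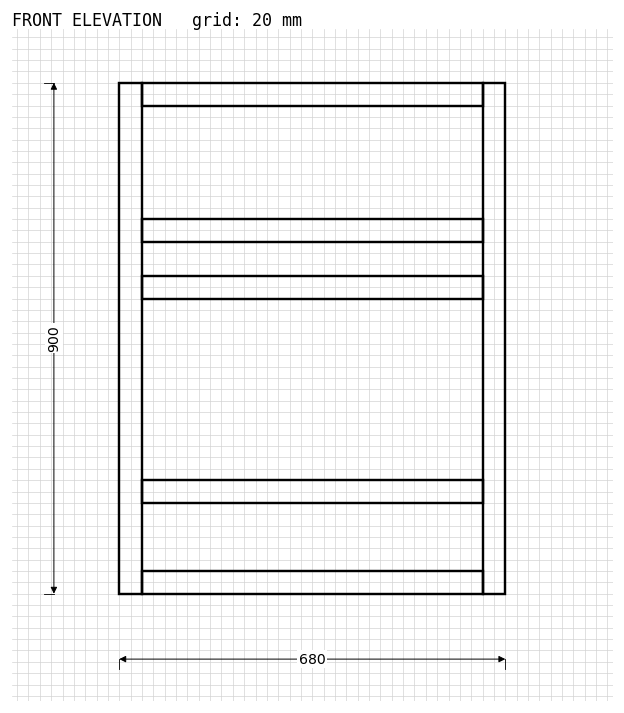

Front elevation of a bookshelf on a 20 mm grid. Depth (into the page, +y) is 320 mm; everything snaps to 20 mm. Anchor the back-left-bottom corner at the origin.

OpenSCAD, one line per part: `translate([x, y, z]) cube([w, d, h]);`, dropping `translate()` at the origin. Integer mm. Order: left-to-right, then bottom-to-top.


cube([40, 320, 900]);
translate([40, 0, 0]) cube([600, 320, 40]);
translate([40, 0, 160]) cube([600, 320, 40]);
translate([40, 0, 520]) cube([600, 320, 40]);
translate([40, 0, 620]) cube([600, 320, 40]);
translate([40, 0, 860]) cube([600, 320, 40]);
translate([640, 0, 0]) cube([40, 320, 900]);


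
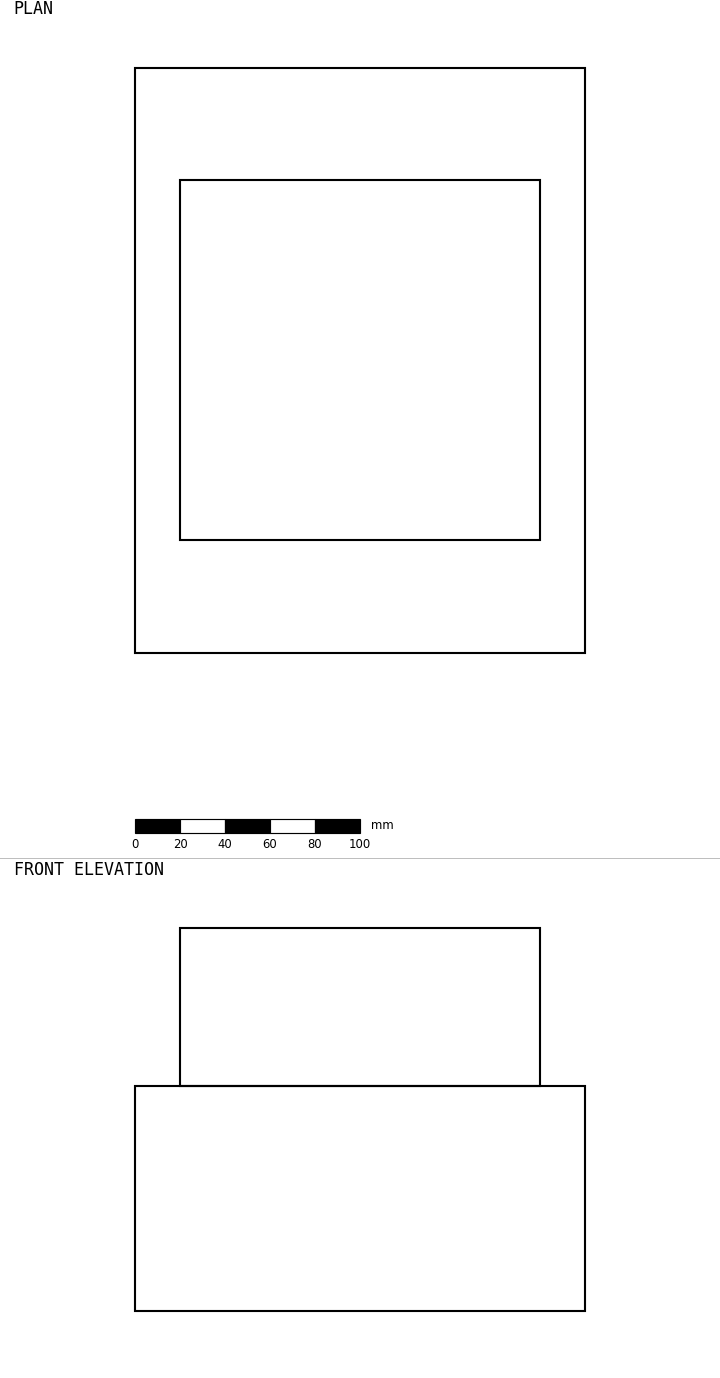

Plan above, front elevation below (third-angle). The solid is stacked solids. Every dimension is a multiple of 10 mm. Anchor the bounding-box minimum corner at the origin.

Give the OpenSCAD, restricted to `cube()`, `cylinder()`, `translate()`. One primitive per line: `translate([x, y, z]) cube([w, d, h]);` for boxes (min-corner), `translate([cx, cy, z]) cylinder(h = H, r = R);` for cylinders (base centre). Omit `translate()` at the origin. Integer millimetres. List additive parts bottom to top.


cube([200, 260, 100]);
translate([20, 50, 100]) cube([160, 160, 70]);
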